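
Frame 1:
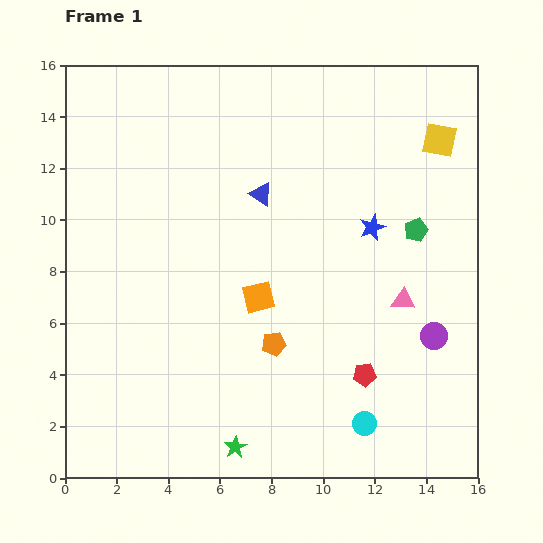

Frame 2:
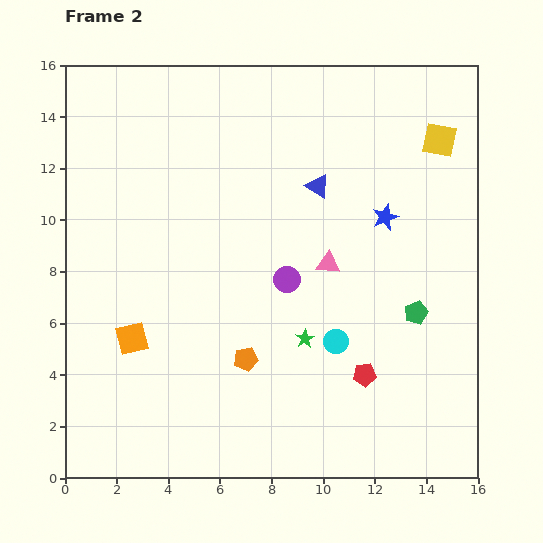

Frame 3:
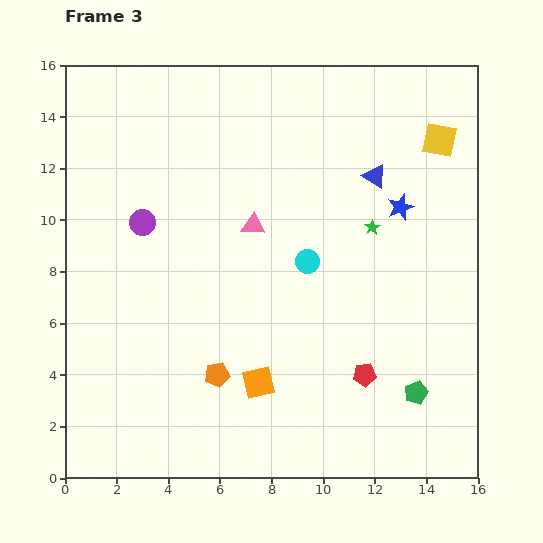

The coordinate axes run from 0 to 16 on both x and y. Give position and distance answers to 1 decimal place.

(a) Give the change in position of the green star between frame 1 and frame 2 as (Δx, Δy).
(2.7, 4.2)

The green star was at (6.6, 1.2) in frame 1 and (9.3, 5.4) in frame 2.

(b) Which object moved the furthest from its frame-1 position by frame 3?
the purple circle

(moved 12.1; next 10.0)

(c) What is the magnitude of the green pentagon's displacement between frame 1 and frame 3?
6.3

The green pentagon moved from (13.6, 9.6) to (13.6, 3.3), a distance of √(0.0² + 6.3²) ≈ 6.3.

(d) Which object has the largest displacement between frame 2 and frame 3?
the purple circle

(moved 6.0; next 5.2)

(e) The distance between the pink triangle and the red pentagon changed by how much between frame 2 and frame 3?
+2.7

Distance in frame 2: 4.5. Distance in frame 3: 7.2.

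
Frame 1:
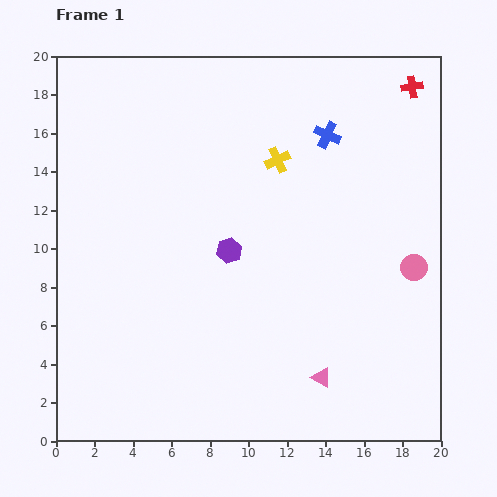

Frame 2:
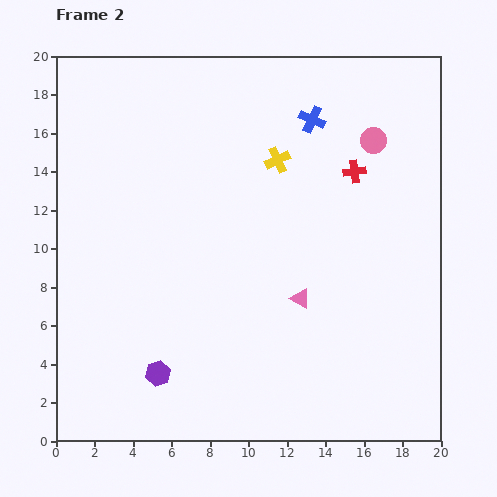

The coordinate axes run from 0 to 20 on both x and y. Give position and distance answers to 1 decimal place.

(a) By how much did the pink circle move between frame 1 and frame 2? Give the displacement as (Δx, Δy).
(-2.1, 6.6)

The pink circle was at (18.6, 9.0) in frame 1 and (16.5, 15.6) in frame 2.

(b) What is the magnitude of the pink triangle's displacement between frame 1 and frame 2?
4.2

The pink triangle moved from (13.8, 3.3) to (12.7, 7.4), a distance of √(1.1² + 4.1²) ≈ 4.2.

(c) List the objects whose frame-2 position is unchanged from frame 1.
the yellow cross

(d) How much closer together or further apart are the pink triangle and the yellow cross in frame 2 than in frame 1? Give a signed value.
-4.2

Distance in frame 1: 11.5. Distance in frame 2: 7.3.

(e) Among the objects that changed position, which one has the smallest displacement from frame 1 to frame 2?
the blue cross

(moved 1.1)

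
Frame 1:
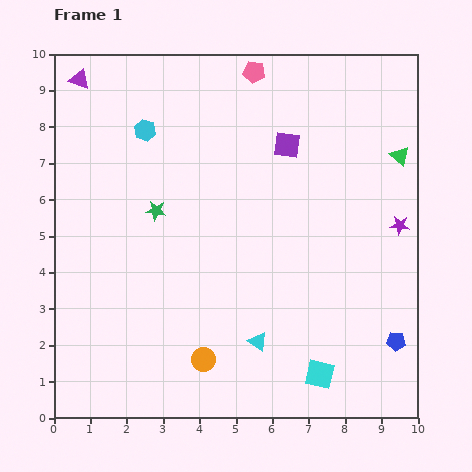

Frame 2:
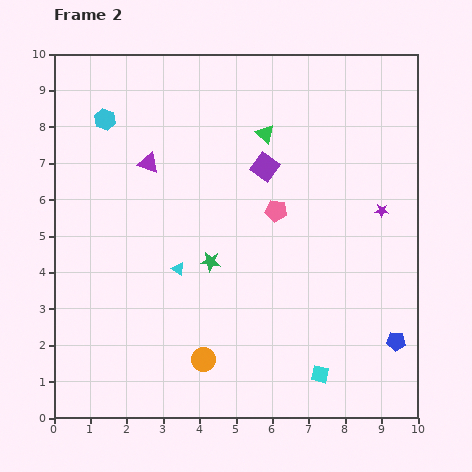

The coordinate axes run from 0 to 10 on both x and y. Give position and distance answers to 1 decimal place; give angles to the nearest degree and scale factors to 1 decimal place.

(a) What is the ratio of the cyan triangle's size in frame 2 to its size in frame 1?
0.7×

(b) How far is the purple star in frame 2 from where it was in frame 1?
0.6

The purple star moved from (9.5, 5.3) to (9.0, 5.7), a distance of √(0.5² + 0.4²) ≈ 0.6.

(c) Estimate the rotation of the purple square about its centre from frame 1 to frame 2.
28° clockwise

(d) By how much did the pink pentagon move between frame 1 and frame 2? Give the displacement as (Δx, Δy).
(0.6, -3.8)

The pink pentagon was at (5.5, 9.5) in frame 1 and (6.1, 5.7) in frame 2.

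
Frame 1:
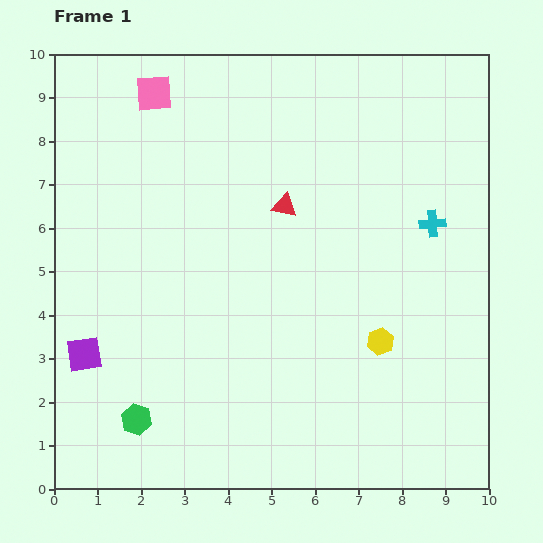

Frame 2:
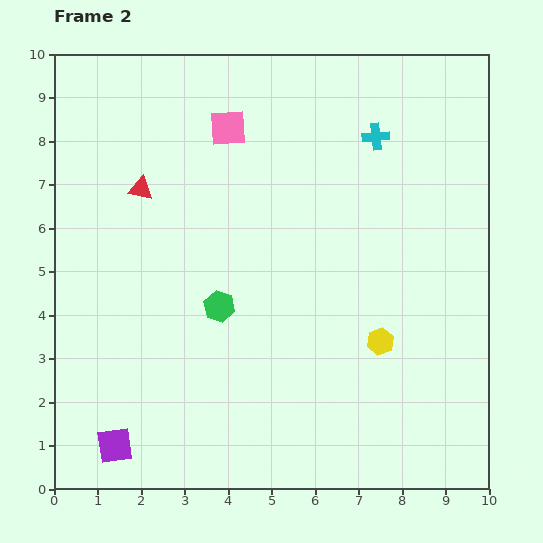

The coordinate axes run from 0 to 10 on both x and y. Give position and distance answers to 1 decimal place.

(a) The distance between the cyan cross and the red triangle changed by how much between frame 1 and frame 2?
+2.1

Distance in frame 1: 3.4. Distance in frame 2: 5.5.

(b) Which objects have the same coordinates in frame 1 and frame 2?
the yellow hexagon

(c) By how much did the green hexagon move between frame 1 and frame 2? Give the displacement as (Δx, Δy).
(1.9, 2.6)

The green hexagon was at (1.9, 1.6) in frame 1 and (3.8, 4.2) in frame 2.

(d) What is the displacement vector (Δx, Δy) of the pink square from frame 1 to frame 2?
(1.7, -0.8)

The pink square was at (2.3, 9.1) in frame 1 and (4.0, 8.3) in frame 2.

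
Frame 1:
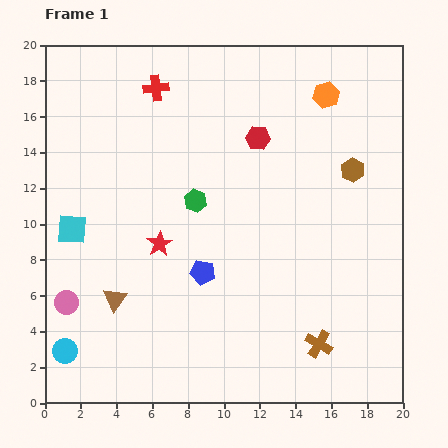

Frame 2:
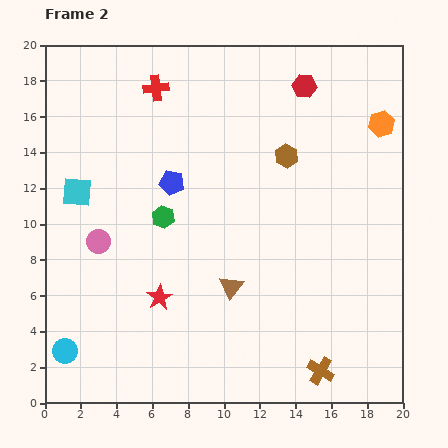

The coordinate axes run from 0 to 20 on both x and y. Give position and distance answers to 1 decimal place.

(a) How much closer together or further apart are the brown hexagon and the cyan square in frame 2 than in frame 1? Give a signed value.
-4.1

Distance in frame 1: 16.0. Distance in frame 2: 11.9.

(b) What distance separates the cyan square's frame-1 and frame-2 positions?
2.1

The cyan square moved from (1.5, 9.7) to (1.8, 11.8), a distance of √(0.3² + 2.1²) ≈ 2.1.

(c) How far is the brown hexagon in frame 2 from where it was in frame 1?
3.8

The brown hexagon moved from (17.2, 13.0) to (13.5, 13.8), a distance of √(3.7² + 0.8²) ≈ 3.8.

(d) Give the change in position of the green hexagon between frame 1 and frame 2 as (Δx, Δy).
(-1.8, -0.9)

The green hexagon was at (8.4, 11.3) in frame 1 and (6.6, 10.4) in frame 2.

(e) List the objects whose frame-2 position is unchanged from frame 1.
the cyan circle, the red cross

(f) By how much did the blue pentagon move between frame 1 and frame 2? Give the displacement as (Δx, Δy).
(-1.7, 5.0)

The blue pentagon was at (8.8, 7.3) in frame 1 and (7.1, 12.3) in frame 2.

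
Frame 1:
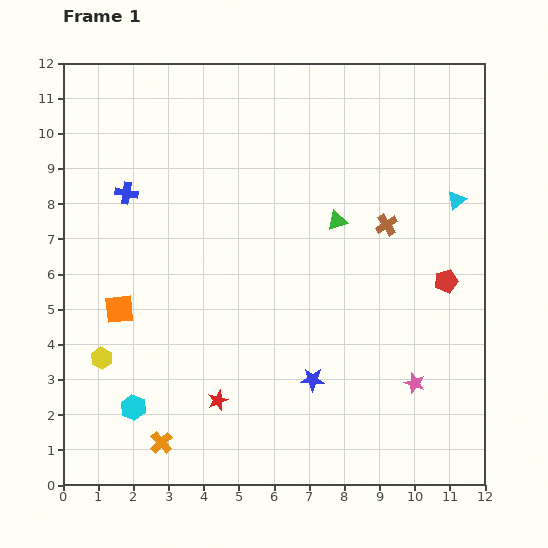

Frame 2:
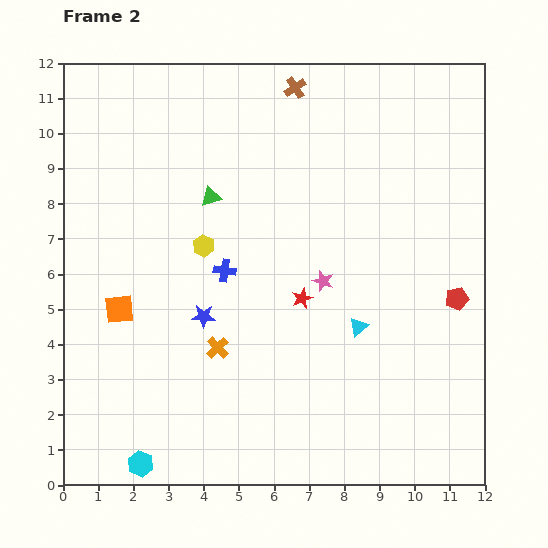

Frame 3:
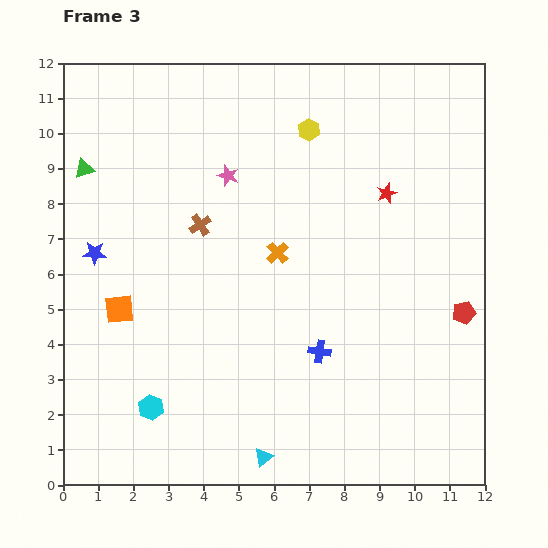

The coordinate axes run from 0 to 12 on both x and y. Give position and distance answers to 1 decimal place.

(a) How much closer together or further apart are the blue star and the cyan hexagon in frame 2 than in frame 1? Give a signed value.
-0.6

Distance in frame 1: 5.2. Distance in frame 2: 4.6.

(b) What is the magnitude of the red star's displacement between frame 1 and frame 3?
7.6

The red star moved from (4.4, 2.4) to (9.2, 8.3), a distance of √(4.8² + 5.9²) ≈ 7.6.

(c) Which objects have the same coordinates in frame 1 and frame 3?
the orange square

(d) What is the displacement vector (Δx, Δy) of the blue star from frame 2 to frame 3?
(-3.1, 1.8)

The blue star was at (4.0, 4.8) in frame 2 and (0.9, 6.6) in frame 3.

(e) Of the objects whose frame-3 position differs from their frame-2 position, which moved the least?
the red pentagon

(moved 0.4)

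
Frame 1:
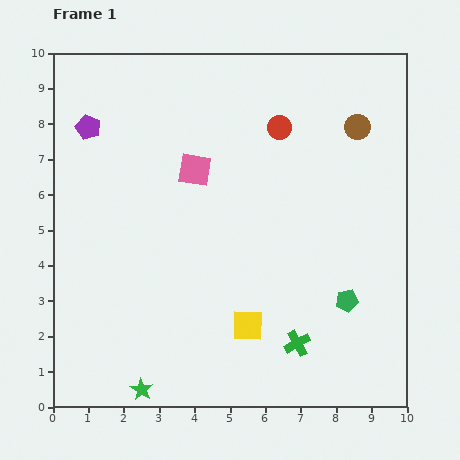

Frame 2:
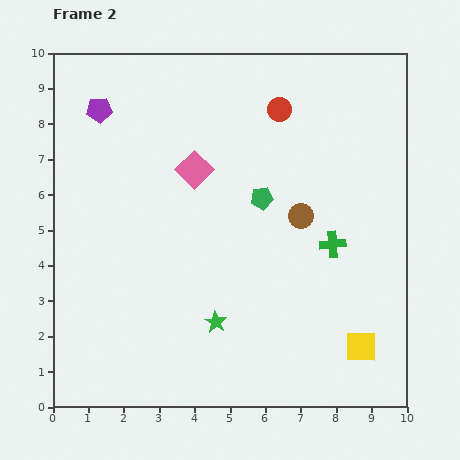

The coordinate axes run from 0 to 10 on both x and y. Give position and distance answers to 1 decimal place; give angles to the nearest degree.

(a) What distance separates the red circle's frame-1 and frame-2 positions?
0.5

The red circle moved from (6.4, 7.9) to (6.4, 8.4), a distance of √(0.0² + 0.5²) ≈ 0.5.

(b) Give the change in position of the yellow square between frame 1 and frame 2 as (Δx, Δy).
(3.2, -0.6)

The yellow square was at (5.5, 2.3) in frame 1 and (8.7, 1.7) in frame 2.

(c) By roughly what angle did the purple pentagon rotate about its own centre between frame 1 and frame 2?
26° counter-clockwise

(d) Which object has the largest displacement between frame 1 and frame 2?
the green pentagon

(moved 3.8; next 3.3)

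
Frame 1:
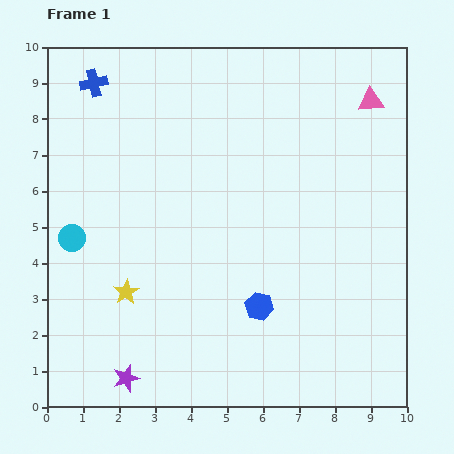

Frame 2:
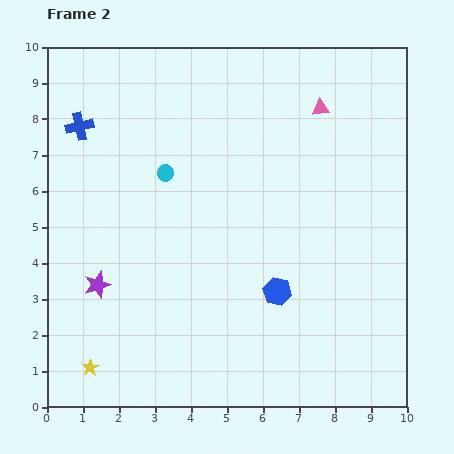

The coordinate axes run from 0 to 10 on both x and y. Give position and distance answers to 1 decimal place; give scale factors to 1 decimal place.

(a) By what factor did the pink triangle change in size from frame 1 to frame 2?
0.7×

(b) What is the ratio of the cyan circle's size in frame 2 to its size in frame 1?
0.6×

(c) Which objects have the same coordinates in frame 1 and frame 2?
none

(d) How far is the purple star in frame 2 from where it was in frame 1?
2.7

The purple star moved from (2.2, 0.8) to (1.4, 3.4), a distance of √(0.8² + 2.6²) ≈ 2.7.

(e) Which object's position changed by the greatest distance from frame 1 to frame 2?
the cyan circle

(moved 3.2; next 2.7)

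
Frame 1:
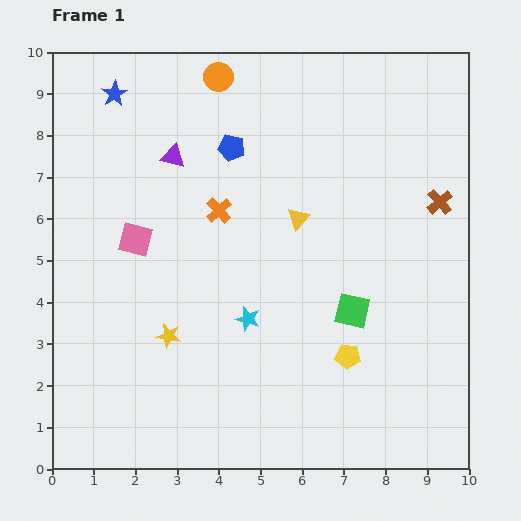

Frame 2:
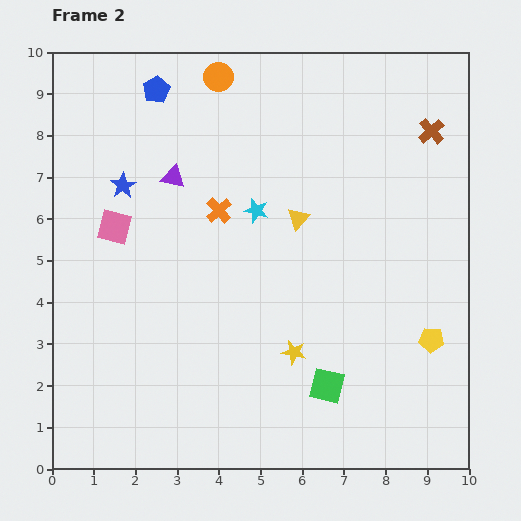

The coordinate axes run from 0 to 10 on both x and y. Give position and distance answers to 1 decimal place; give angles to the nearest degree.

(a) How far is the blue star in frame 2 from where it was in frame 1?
2.2

The blue star moved from (1.5, 9.0) to (1.7, 6.8), a distance of √(0.2² + 2.2²) ≈ 2.2.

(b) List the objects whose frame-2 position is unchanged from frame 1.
the orange circle, the yellow triangle, the orange cross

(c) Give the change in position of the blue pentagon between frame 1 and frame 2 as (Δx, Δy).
(-1.8, 1.4)

The blue pentagon was at (4.3, 7.7) in frame 1 and (2.5, 9.1) in frame 2.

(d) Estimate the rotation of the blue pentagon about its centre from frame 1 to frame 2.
30° clockwise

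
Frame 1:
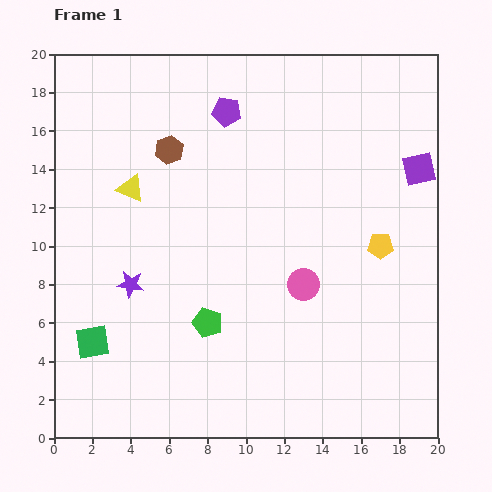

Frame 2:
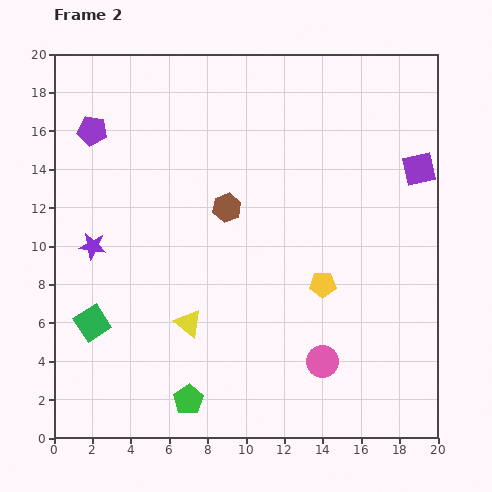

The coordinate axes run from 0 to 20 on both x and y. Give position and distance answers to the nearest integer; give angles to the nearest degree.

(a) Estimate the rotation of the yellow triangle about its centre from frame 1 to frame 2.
16° clockwise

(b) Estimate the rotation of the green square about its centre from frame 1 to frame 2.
24° counter-clockwise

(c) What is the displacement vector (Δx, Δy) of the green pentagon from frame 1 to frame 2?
(-1, -4)

The green pentagon was at (8, 6) in frame 1 and (7, 2) in frame 2.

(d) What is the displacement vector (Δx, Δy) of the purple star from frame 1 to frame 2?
(-2, 2)

The purple star was at (4, 8) in frame 1 and (2, 10) in frame 2.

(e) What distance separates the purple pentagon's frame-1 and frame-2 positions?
7

The purple pentagon moved from (9, 17) to (2, 16), a distance of √(7² + 1²) ≈ 7.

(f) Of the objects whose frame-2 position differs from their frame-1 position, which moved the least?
the green square

(moved 1)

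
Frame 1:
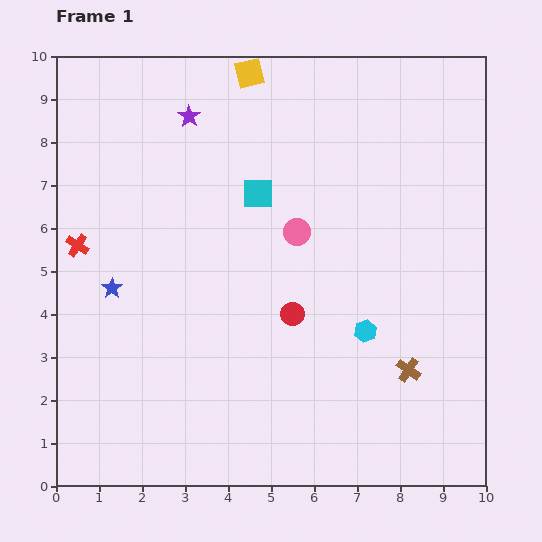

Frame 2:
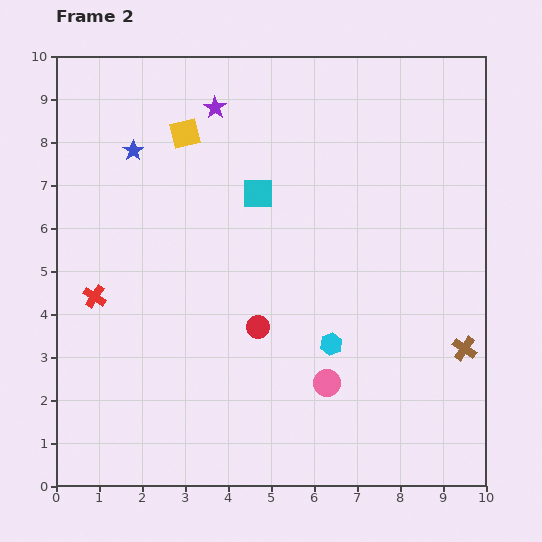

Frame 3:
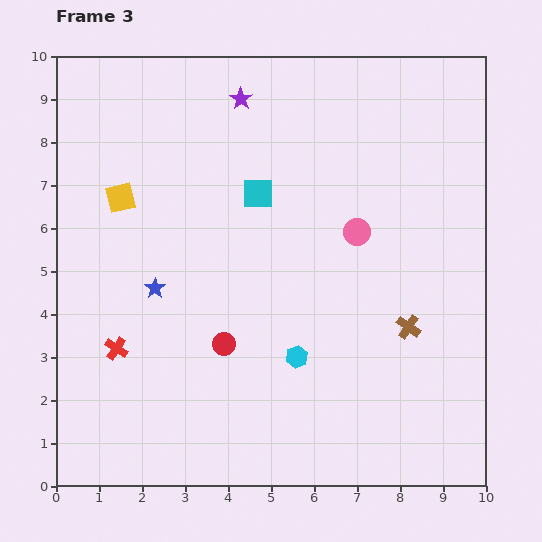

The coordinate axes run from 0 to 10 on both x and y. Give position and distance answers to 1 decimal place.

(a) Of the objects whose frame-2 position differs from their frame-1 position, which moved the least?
the purple star

(moved 0.6)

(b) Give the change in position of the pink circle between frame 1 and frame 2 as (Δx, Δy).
(0.7, -3.5)

The pink circle was at (5.6, 5.9) in frame 1 and (6.3, 2.4) in frame 2.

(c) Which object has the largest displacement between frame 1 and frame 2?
the pink circle

(moved 3.6; next 3.2)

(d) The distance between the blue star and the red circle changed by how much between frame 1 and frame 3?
-2.1

Distance in frame 1: 4.2. Distance in frame 3: 2.1.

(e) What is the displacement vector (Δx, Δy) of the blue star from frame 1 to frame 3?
(1.0, 0.0)

The blue star was at (1.3, 4.6) in frame 1 and (2.3, 4.6) in frame 3.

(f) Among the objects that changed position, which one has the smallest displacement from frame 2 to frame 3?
the purple star

(moved 0.6)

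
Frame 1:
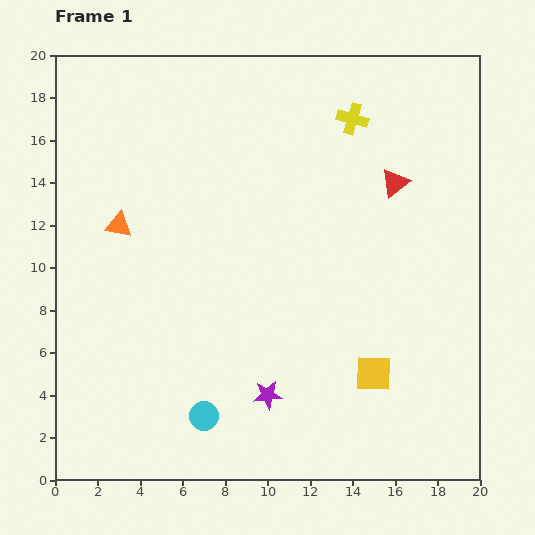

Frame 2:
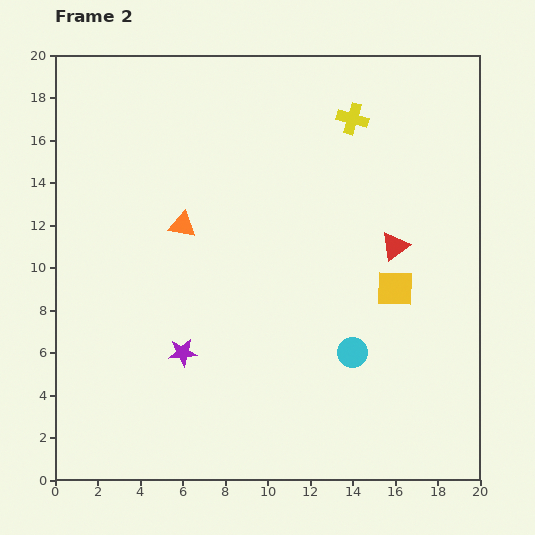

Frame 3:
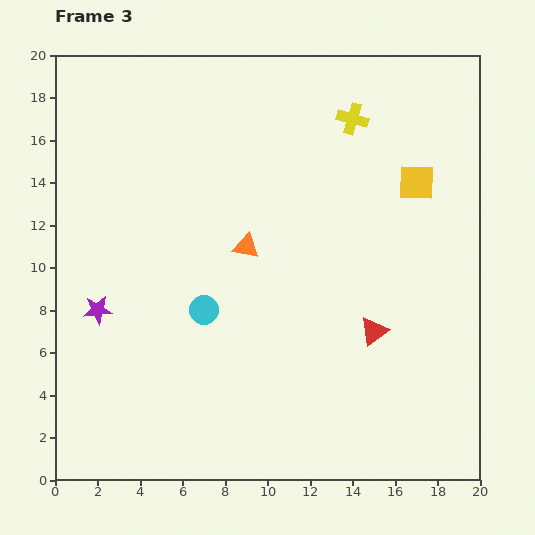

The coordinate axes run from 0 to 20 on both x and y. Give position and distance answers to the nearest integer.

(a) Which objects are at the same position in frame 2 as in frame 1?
the yellow cross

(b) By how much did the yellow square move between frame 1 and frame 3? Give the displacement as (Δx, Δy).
(2, 9)

The yellow square was at (15, 5) in frame 1 and (17, 14) in frame 3.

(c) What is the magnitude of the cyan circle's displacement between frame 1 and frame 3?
5

The cyan circle moved from (7, 3) to (7, 8), a distance of √(0² + 5²) ≈ 5.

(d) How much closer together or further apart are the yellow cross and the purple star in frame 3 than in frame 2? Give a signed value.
+1

Distance in frame 2: 14. Distance in frame 3: 15.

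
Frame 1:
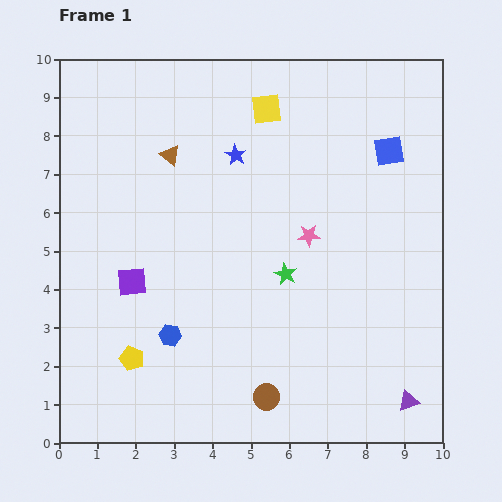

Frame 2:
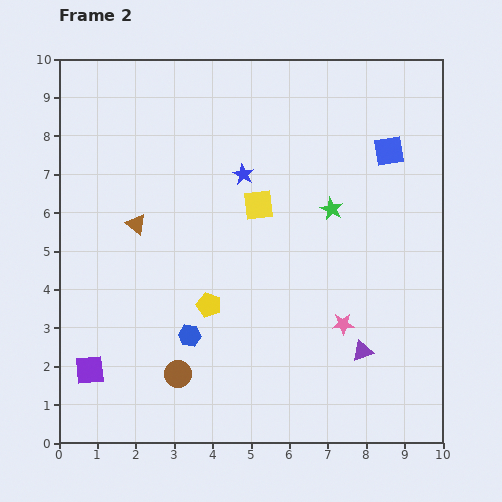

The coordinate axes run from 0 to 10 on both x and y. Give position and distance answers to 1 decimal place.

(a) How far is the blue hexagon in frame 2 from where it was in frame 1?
0.5

The blue hexagon moved from (2.9, 2.8) to (3.4, 2.8), a distance of √(0.5² + 0.0²) ≈ 0.5.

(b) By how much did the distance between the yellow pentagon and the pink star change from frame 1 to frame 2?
-2.1

Distance in frame 1: 5.6. Distance in frame 2: 3.5.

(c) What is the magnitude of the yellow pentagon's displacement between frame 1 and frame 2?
2.4

The yellow pentagon moved from (1.9, 2.2) to (3.9, 3.6), a distance of √(2.0² + 1.4²) ≈ 2.4.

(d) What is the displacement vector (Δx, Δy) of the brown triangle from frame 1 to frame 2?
(-0.9, -1.8)

The brown triangle was at (2.9, 7.5) in frame 1 and (2.0, 5.7) in frame 2.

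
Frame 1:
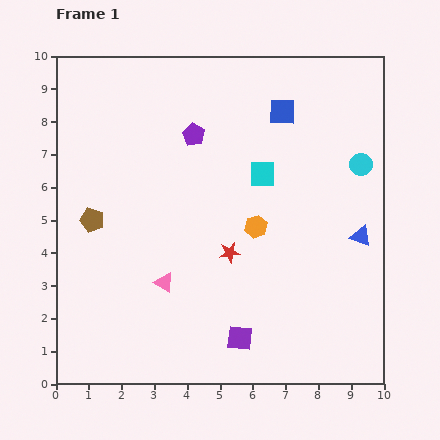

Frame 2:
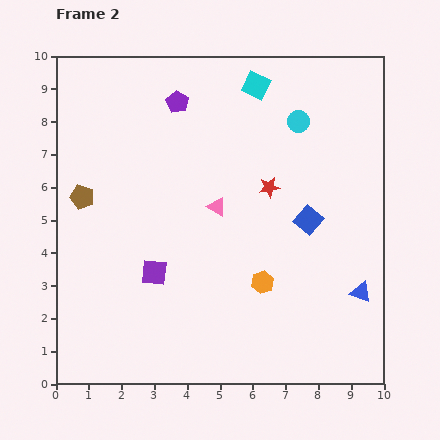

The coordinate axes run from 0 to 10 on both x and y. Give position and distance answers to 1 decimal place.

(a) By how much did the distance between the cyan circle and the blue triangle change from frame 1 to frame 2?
+3.3

Distance in frame 1: 2.2. Distance in frame 2: 5.5.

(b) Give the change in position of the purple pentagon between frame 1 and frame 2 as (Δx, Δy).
(-0.5, 1.0)

The purple pentagon was at (4.2, 7.6) in frame 1 and (3.7, 8.6) in frame 2.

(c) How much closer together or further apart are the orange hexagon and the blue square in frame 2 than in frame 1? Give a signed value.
-1.2

Distance in frame 1: 3.6. Distance in frame 2: 2.4.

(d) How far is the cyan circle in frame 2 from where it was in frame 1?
2.3

The cyan circle moved from (9.3, 6.7) to (7.4, 8.0), a distance of √(1.9² + 1.3²) ≈ 2.3.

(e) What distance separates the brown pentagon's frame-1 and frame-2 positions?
0.8

The brown pentagon moved from (1.1, 5.0) to (0.8, 5.7), a distance of √(0.3² + 0.7²) ≈ 0.8.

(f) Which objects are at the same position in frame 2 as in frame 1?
none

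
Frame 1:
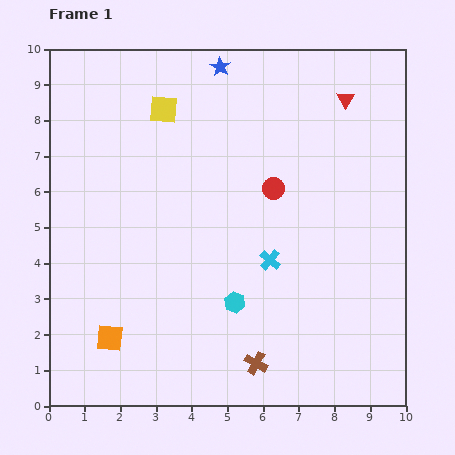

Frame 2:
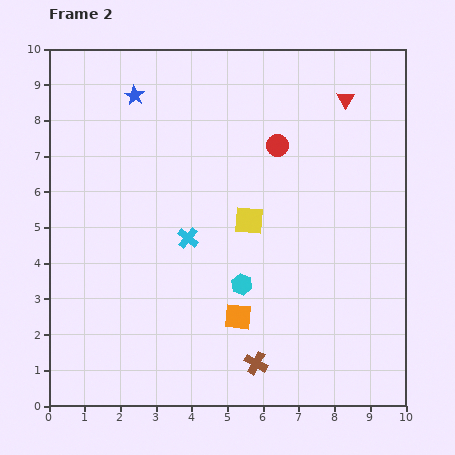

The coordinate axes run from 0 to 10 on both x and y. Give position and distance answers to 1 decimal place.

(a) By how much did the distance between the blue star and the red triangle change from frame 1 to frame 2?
+2.3

Distance in frame 1: 3.6. Distance in frame 2: 5.9.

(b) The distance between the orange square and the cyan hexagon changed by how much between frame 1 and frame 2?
-2.7

Distance in frame 1: 3.6. Distance in frame 2: 0.9.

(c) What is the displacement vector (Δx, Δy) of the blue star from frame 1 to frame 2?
(-2.4, -0.8)

The blue star was at (4.8, 9.5) in frame 1 and (2.4, 8.7) in frame 2.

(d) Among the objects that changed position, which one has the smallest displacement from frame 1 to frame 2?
the cyan hexagon

(moved 0.5)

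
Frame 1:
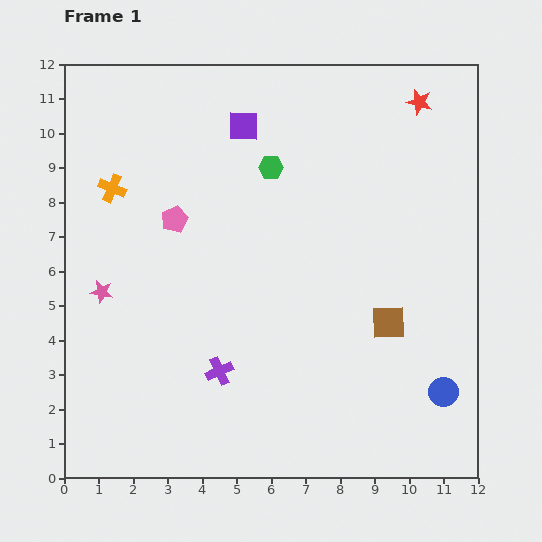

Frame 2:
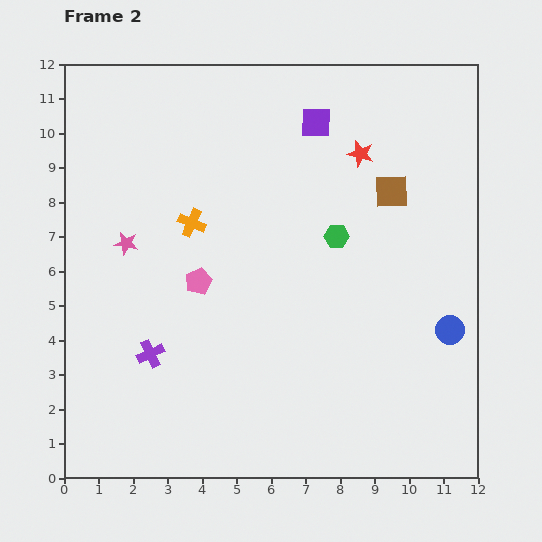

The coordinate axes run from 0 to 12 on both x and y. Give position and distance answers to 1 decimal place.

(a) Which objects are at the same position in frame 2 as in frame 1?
none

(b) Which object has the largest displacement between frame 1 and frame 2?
the brown square

(moved 3.8; next 2.8)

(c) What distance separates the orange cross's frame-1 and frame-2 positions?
2.5

The orange cross moved from (1.4, 8.4) to (3.7, 7.4), a distance of √(2.3² + 1.0²) ≈ 2.5.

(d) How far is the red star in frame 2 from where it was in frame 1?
2.3

The red star moved from (10.3, 10.9) to (8.6, 9.4), a distance of √(1.7² + 1.5²) ≈ 2.3.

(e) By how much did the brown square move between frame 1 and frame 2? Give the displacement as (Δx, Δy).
(0.1, 3.8)

The brown square was at (9.4, 4.5) in frame 1 and (9.5, 8.3) in frame 2.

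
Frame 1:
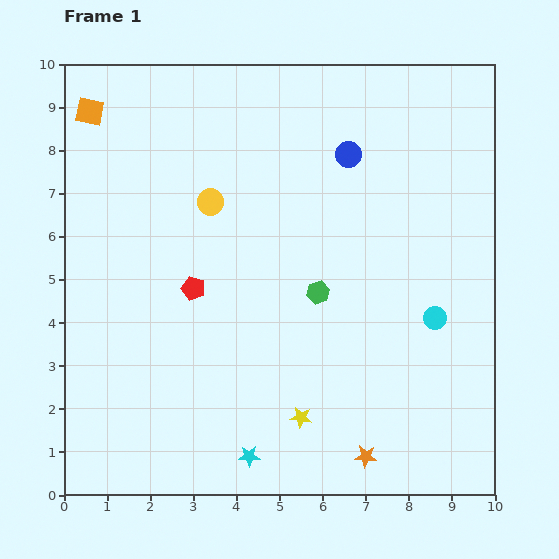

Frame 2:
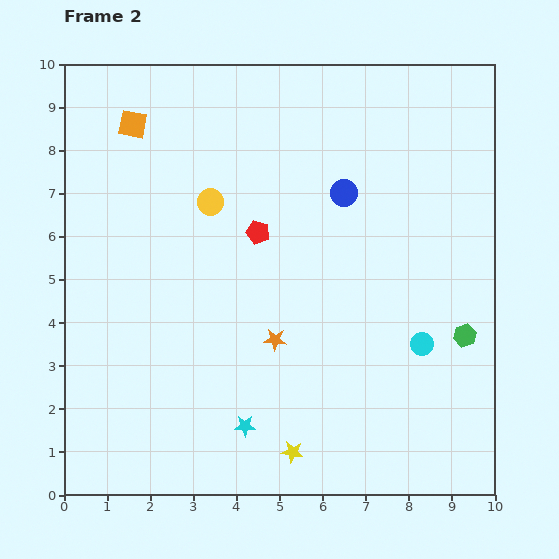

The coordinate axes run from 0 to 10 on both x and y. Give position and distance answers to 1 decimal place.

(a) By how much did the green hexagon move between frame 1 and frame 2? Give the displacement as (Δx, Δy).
(3.4, -1.0)

The green hexagon was at (5.9, 4.7) in frame 1 and (9.3, 3.7) in frame 2.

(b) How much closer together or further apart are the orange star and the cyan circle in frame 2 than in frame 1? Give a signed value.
-0.2

Distance in frame 1: 3.6. Distance in frame 2: 3.4.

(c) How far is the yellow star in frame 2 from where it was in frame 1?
0.8

The yellow star moved from (5.5, 1.8) to (5.3, 1.0), a distance of √(0.2² + 0.8²) ≈ 0.8.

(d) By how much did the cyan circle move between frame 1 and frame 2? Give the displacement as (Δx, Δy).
(-0.3, -0.6)

The cyan circle was at (8.6, 4.1) in frame 1 and (8.3, 3.5) in frame 2.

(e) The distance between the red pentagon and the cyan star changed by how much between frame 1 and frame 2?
+0.4

Distance in frame 1: 4.1. Distance in frame 2: 4.5.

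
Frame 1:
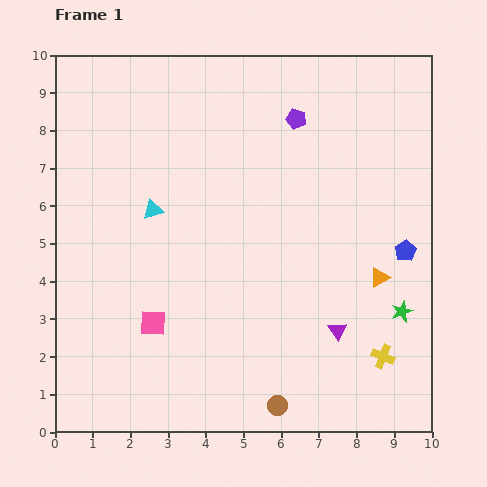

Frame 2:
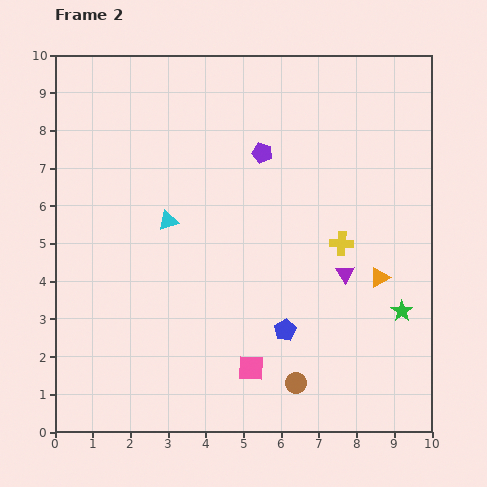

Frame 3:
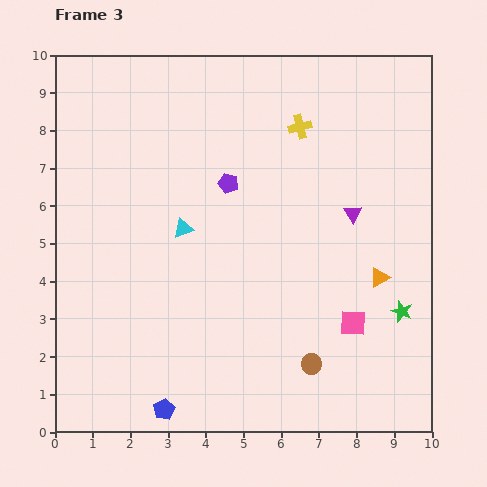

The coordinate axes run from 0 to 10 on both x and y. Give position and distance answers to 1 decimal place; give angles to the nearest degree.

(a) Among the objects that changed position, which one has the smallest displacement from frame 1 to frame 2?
the cyan triangle

(moved 0.5)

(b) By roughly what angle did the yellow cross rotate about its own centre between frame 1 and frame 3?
36° counter-clockwise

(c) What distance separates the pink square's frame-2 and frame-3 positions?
3.0

The pink square moved from (5.2, 1.7) to (7.9, 2.9), a distance of √(2.7² + 1.2²) ≈ 3.0.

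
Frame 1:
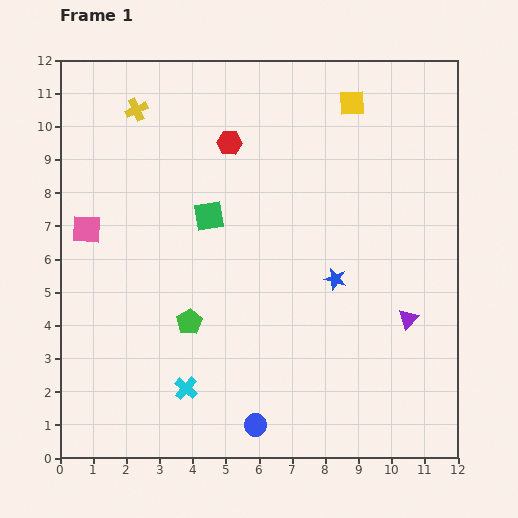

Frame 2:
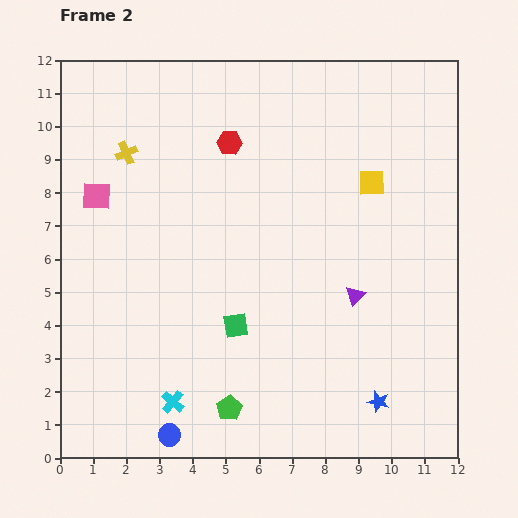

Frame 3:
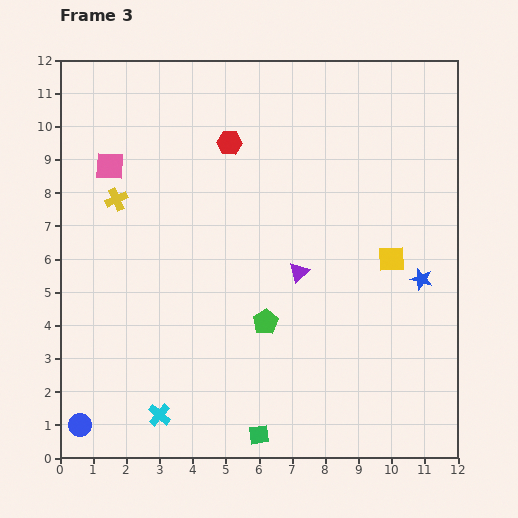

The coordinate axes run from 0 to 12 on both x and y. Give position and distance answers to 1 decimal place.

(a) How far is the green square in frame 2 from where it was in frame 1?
3.4

The green square moved from (4.5, 7.3) to (5.3, 4.0), a distance of √(0.8² + 3.3²) ≈ 3.4.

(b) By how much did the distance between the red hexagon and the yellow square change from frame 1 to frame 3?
+2.1

Distance in frame 1: 3.9. Distance in frame 3: 6.0.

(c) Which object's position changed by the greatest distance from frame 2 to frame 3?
the blue star

(moved 3.9; next 3.4)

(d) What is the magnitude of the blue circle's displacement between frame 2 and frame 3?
2.7

The blue circle moved from (3.3, 0.7) to (0.6, 1.0), a distance of √(2.7² + 0.3²) ≈ 2.7.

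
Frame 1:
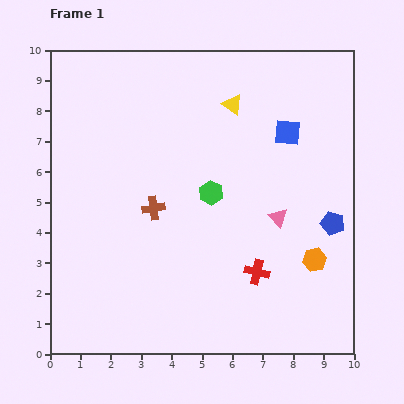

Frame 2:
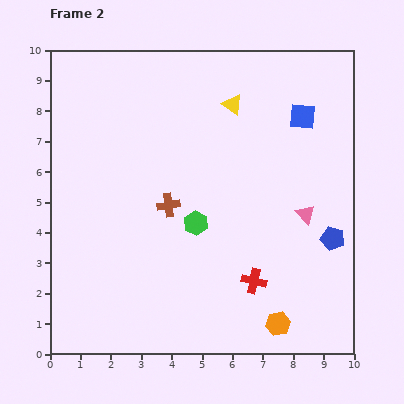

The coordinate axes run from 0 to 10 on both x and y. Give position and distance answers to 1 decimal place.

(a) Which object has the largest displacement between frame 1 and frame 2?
the orange hexagon

(moved 2.4; next 1.1)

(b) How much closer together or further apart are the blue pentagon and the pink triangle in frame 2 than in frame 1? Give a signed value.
-0.6

Distance in frame 1: 1.8. Distance in frame 2: 1.2.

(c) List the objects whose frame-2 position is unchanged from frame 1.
the yellow triangle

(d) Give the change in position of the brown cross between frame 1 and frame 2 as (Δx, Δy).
(0.5, 0.1)

The brown cross was at (3.4, 4.8) in frame 1 and (3.9, 4.9) in frame 2.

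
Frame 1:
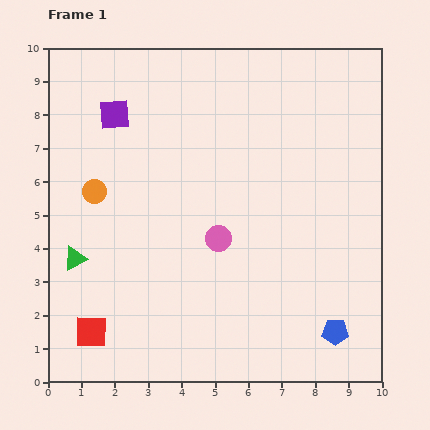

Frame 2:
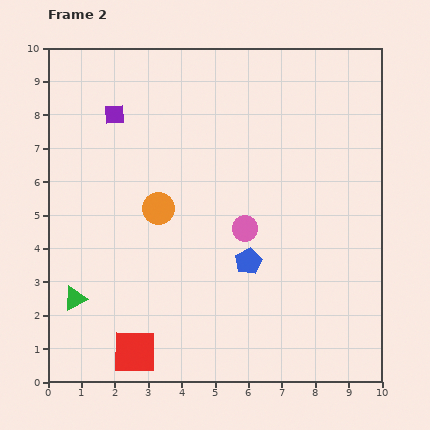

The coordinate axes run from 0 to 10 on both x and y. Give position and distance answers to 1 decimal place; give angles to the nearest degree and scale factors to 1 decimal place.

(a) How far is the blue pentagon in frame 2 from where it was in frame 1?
3.3

The blue pentagon moved from (8.6, 1.5) to (6.0, 3.6), a distance of √(2.6² + 2.1²) ≈ 3.3.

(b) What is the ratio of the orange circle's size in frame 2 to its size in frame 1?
1.4×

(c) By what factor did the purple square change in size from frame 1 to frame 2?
0.6×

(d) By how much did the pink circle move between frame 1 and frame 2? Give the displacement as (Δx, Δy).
(0.8, 0.3)

The pink circle was at (5.1, 4.3) in frame 1 and (5.9, 4.6) in frame 2.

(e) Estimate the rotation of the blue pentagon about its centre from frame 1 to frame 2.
30° counter-clockwise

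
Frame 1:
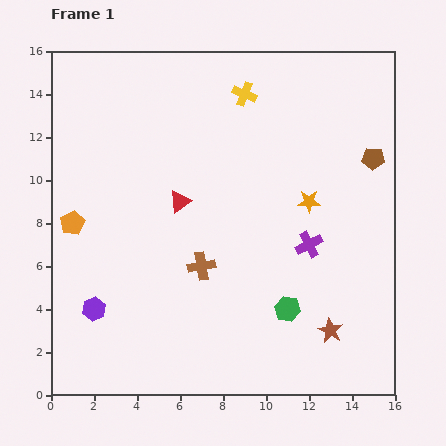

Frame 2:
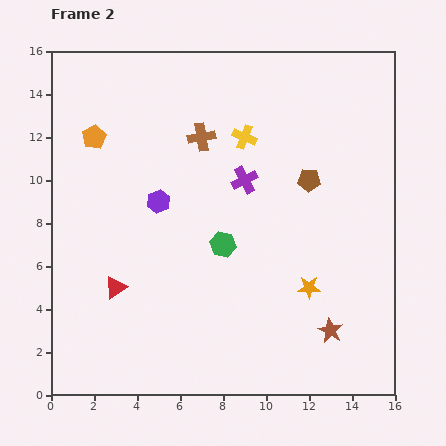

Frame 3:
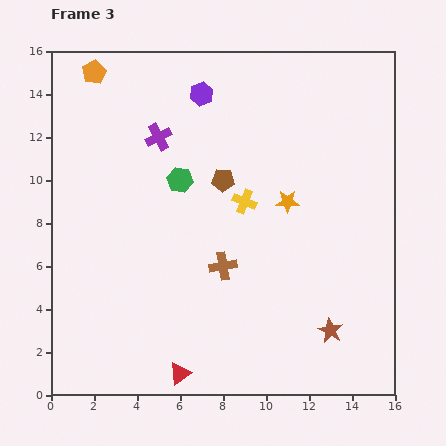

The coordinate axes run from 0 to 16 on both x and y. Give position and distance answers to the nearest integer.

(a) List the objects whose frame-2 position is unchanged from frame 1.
the brown star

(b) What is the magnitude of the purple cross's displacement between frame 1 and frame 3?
9

The purple cross moved from (12, 7) to (5, 12), a distance of √(7² + 5²) ≈ 9.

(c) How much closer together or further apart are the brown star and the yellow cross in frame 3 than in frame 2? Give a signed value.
-3

Distance in frame 2: 10. Distance in frame 3: 7.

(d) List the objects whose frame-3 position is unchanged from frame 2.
the brown star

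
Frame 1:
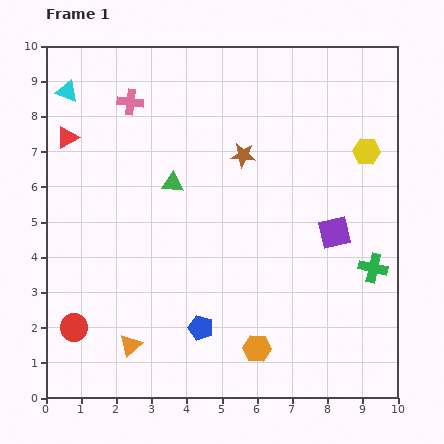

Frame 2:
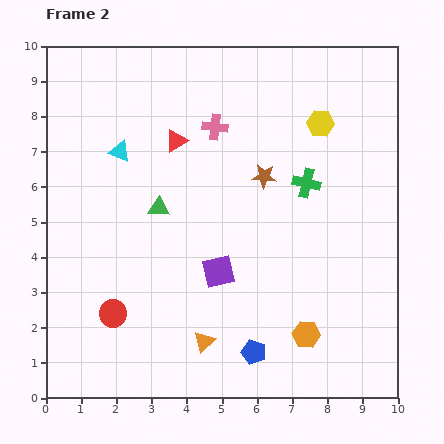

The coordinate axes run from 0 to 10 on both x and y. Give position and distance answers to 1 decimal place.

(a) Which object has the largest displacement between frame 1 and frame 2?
the purple square

(moved 3.5; next 3.1)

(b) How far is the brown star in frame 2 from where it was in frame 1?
0.8

The brown star moved from (5.6, 6.9) to (6.2, 6.3), a distance of √(0.6² + 0.6²) ≈ 0.8.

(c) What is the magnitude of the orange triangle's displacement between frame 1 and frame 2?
2.1

The orange triangle moved from (2.4, 1.5) to (4.5, 1.6), a distance of √(2.1² + 0.1²) ≈ 2.1.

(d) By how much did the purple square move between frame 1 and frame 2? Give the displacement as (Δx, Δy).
(-3.3, -1.1)

The purple square was at (8.2, 4.7) in frame 1 and (4.9, 3.6) in frame 2.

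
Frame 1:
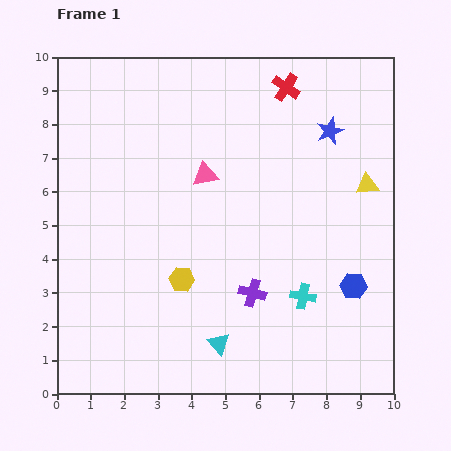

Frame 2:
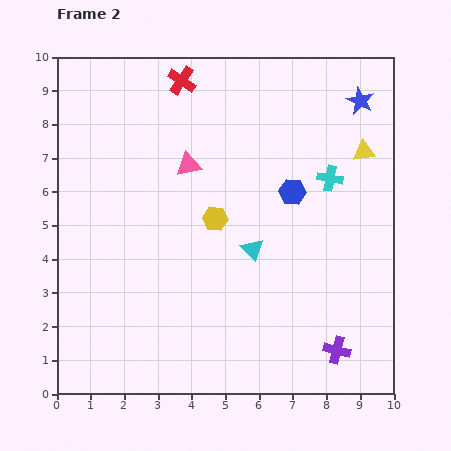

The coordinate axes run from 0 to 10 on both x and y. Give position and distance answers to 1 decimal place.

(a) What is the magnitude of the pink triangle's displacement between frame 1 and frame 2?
0.6

The pink triangle moved from (4.4, 6.5) to (3.9, 6.8), a distance of √(0.5² + 0.3²) ≈ 0.6.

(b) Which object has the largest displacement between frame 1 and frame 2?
the cyan cross

(moved 3.6; next 3.3)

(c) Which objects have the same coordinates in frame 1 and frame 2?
none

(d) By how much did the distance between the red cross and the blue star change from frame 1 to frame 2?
+3.5

Distance in frame 1: 1.8. Distance in frame 2: 5.3.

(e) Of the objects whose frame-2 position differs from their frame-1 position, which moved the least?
the pink triangle

(moved 0.6)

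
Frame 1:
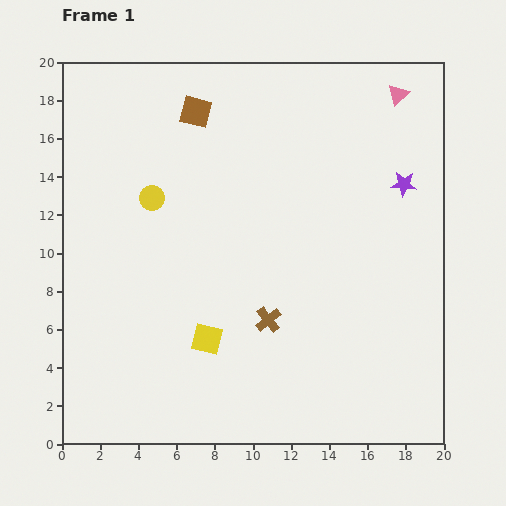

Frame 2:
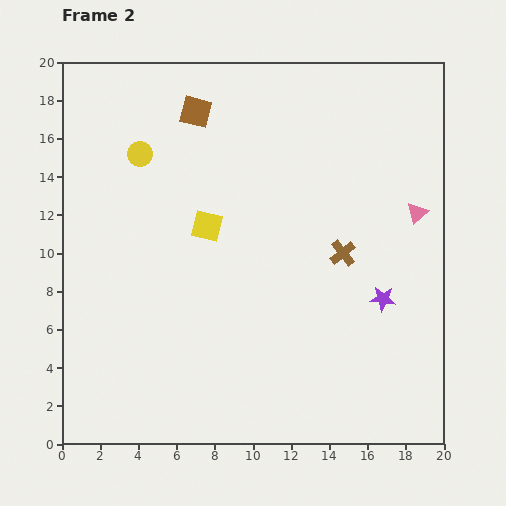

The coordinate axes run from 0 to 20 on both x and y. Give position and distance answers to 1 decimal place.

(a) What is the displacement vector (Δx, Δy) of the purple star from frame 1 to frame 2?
(-1.1, -6.0)

The purple star was at (17.9, 13.6) in frame 1 and (16.8, 7.6) in frame 2.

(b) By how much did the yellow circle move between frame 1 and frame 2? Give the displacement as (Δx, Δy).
(-0.6, 2.3)

The yellow circle was at (4.7, 12.9) in frame 1 and (4.1, 15.2) in frame 2.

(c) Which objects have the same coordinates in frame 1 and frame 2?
the brown square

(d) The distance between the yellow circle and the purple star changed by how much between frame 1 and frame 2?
+1.6

Distance in frame 1: 13.2. Distance in frame 2: 14.8.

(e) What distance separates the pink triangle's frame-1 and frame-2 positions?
6.3

The pink triangle moved from (17.6, 18.3) to (18.6, 12.1), a distance of √(1.0² + 6.2²) ≈ 6.3.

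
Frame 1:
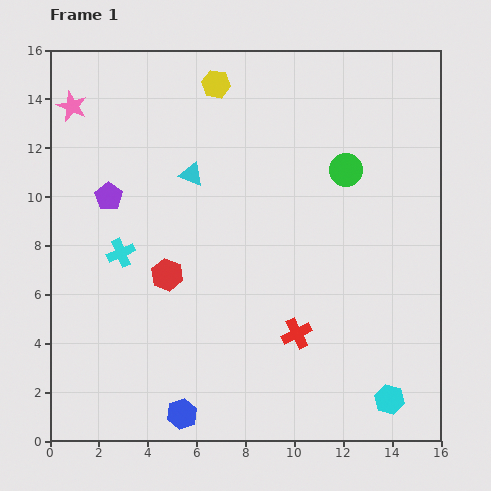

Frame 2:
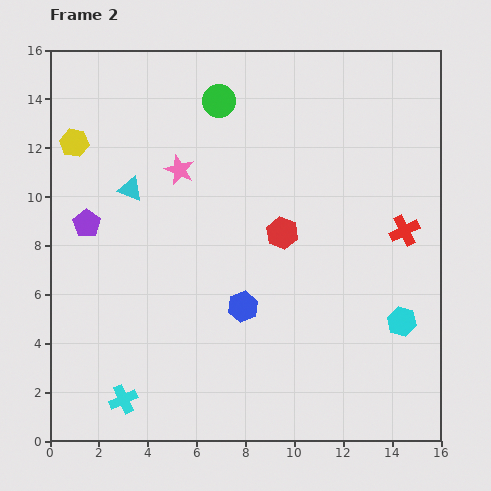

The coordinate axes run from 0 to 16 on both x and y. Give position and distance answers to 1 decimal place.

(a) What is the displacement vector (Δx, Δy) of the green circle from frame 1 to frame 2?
(-5.2, 2.8)

The green circle was at (12.1, 11.1) in frame 1 and (6.9, 13.9) in frame 2.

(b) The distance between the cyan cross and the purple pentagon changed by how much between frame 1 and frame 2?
+5.0

Distance in frame 1: 2.4. Distance in frame 2: 7.4.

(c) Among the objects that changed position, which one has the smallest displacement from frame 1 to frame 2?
the purple pentagon

(moved 1.4)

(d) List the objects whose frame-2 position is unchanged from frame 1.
none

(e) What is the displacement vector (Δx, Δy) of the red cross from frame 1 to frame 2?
(4.4, 4.2)

The red cross was at (10.1, 4.4) in frame 1 and (14.5, 8.6) in frame 2.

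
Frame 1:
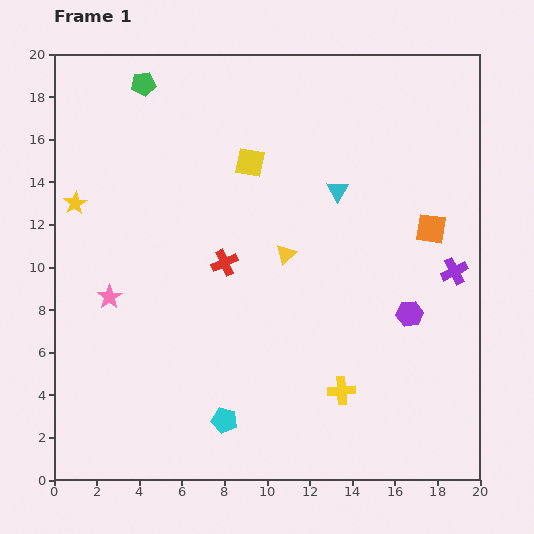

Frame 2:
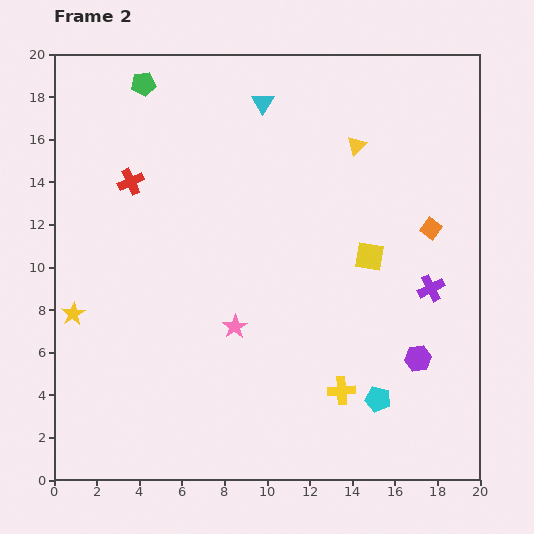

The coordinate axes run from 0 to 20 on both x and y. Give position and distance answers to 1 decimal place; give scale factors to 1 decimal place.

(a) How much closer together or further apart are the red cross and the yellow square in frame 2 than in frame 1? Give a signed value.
+6.8

Distance in frame 1: 4.9. Distance in frame 2: 11.7.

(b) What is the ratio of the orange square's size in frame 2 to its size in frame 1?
0.7×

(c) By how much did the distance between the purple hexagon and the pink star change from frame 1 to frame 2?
-5.4

Distance in frame 1: 14.1. Distance in frame 2: 8.7.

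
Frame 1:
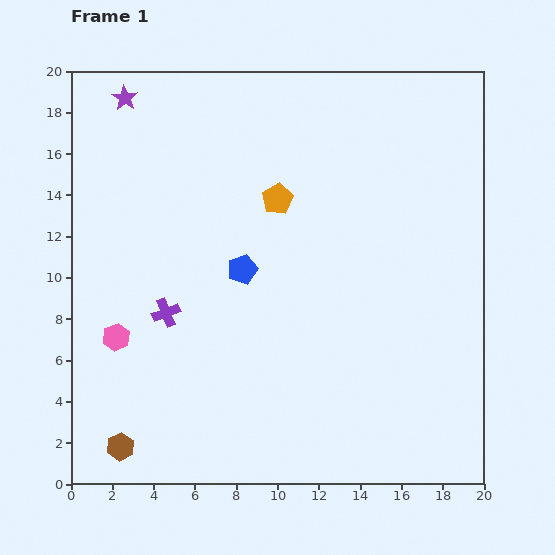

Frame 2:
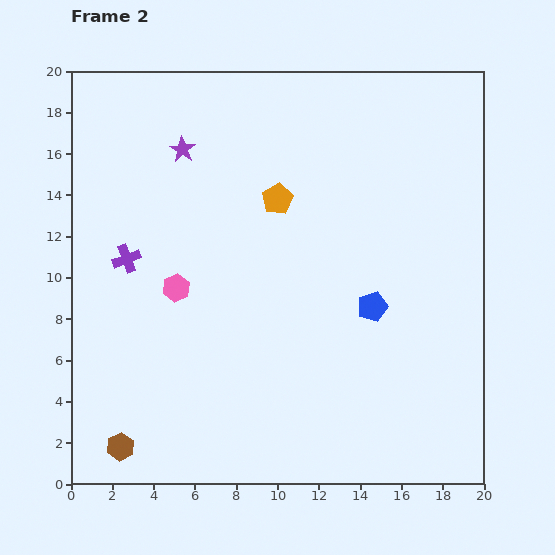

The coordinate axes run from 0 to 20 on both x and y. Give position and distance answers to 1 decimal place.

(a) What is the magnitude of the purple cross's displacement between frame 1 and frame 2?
3.2

The purple cross moved from (4.6, 8.3) to (2.7, 10.9), a distance of √(1.9² + 2.6²) ≈ 3.2.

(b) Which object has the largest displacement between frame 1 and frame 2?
the blue pentagon

(moved 6.6; next 3.8)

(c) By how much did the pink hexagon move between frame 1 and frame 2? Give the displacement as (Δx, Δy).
(2.9, 2.4)

The pink hexagon was at (2.2, 7.1) in frame 1 and (5.1, 9.5) in frame 2.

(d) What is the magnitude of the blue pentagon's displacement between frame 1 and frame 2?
6.6

The blue pentagon moved from (8.3, 10.4) to (14.6, 8.6), a distance of √(6.3² + 1.8²) ≈ 6.6.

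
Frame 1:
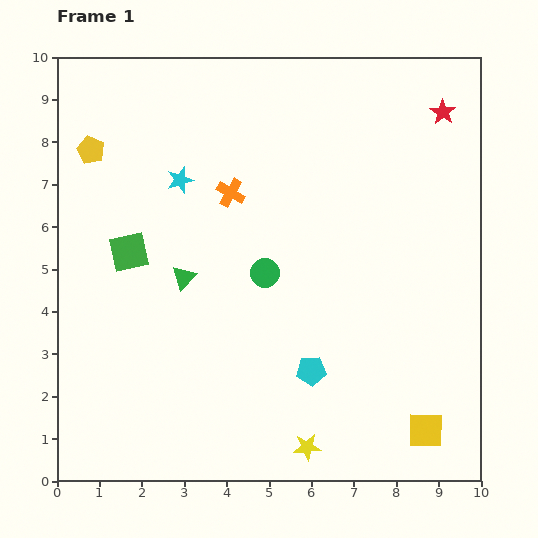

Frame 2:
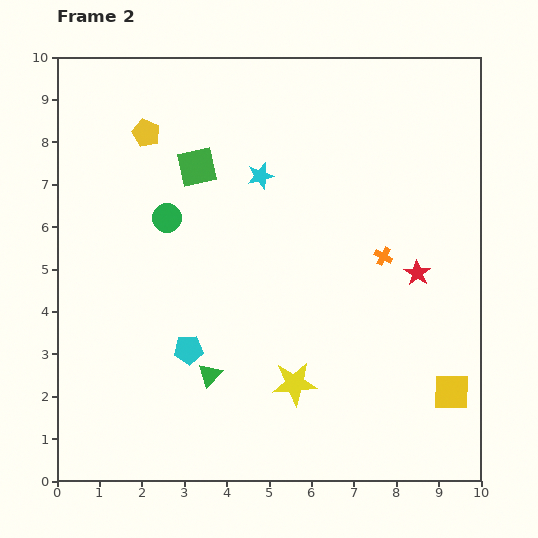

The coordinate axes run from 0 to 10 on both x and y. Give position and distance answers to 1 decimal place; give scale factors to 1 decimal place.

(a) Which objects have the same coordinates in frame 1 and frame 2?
none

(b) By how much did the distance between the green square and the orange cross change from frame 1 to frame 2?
+2.1

Distance in frame 1: 2.8. Distance in frame 2: 4.9.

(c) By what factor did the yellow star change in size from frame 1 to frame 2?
1.6×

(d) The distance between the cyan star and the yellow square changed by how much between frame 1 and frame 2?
-1.5

Distance in frame 1: 8.3. Distance in frame 2: 6.8.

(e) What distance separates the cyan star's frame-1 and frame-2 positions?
1.9

The cyan star moved from (2.9, 7.1) to (4.8, 7.2), a distance of √(1.9² + 0.1²) ≈ 1.9.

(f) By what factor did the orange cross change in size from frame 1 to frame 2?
0.6×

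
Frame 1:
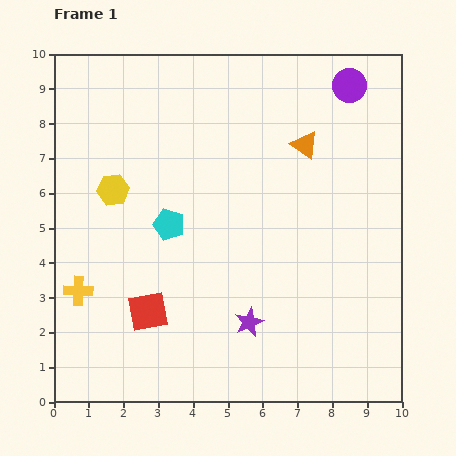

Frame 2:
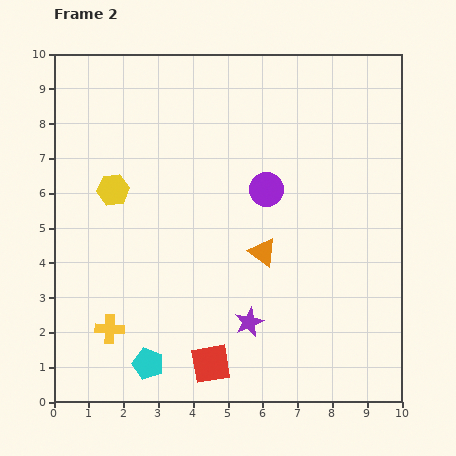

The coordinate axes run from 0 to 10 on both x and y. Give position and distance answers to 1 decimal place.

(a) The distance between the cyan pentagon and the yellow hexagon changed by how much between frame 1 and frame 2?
+3.2

Distance in frame 1: 1.9. Distance in frame 2: 5.1.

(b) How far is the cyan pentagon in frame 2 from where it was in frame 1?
4.0

The cyan pentagon moved from (3.3, 5.1) to (2.7, 1.1), a distance of √(0.6² + 4.0²) ≈ 4.0.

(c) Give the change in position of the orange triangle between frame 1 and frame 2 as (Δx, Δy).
(-1.2, -3.1)

The orange triangle was at (7.2, 7.4) in frame 1 and (6.0, 4.3) in frame 2.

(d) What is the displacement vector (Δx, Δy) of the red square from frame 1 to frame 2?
(1.8, -1.5)

The red square was at (2.7, 2.6) in frame 1 and (4.5, 1.1) in frame 2.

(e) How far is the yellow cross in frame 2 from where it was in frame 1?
1.4

The yellow cross moved from (0.7, 3.2) to (1.6, 2.1), a distance of √(0.9² + 1.1²) ≈ 1.4.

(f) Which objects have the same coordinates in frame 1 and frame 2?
the yellow hexagon, the purple star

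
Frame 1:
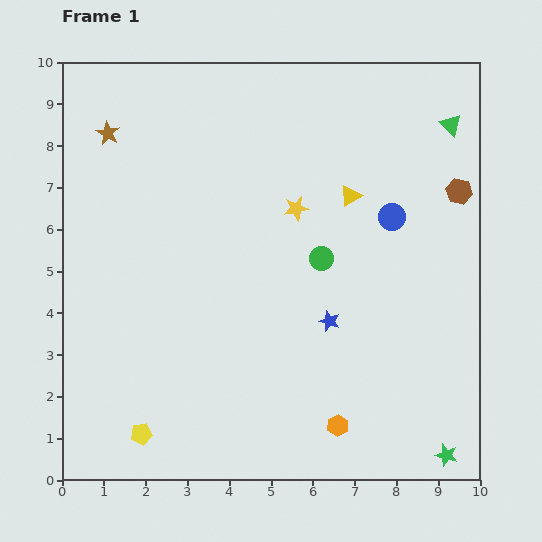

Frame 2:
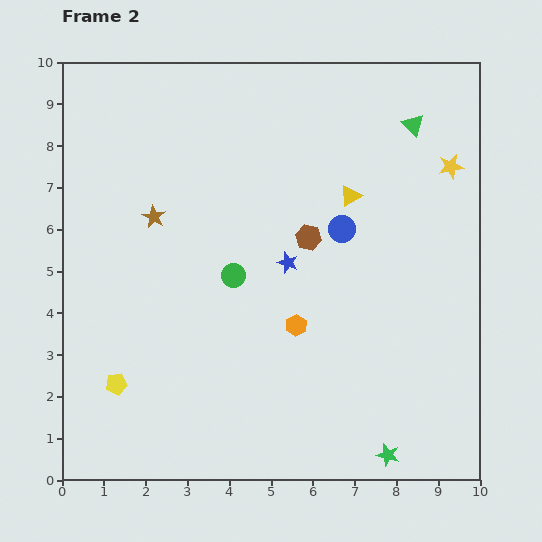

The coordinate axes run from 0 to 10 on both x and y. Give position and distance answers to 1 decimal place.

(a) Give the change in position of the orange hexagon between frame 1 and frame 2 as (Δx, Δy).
(-1.0, 2.4)

The orange hexagon was at (6.6, 1.3) in frame 1 and (5.6, 3.7) in frame 2.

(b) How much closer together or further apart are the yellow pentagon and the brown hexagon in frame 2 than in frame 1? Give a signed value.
-3.8

Distance in frame 1: 9.6. Distance in frame 2: 5.8.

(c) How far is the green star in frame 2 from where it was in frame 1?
1.4

The green star moved from (9.2, 0.6) to (7.8, 0.6), a distance of √(1.4² + 0.0²) ≈ 1.4.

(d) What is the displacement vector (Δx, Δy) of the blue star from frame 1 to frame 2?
(-1.0, 1.4)

The blue star was at (6.4, 3.8) in frame 1 and (5.4, 5.2) in frame 2.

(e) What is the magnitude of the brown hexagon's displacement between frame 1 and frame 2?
3.8

The brown hexagon moved from (9.5, 6.9) to (5.9, 5.8), a distance of √(3.6² + 1.1²) ≈ 3.8.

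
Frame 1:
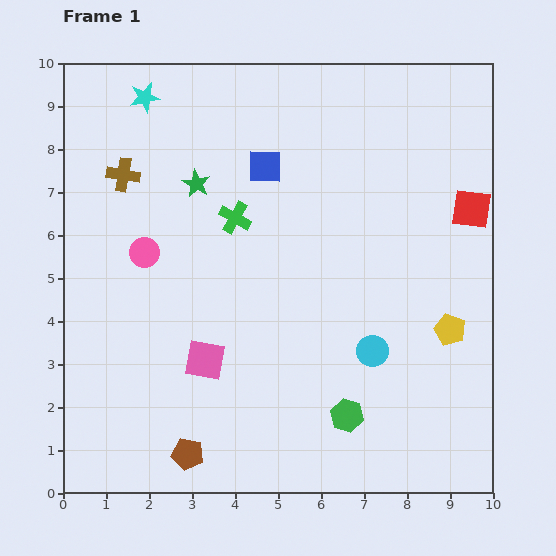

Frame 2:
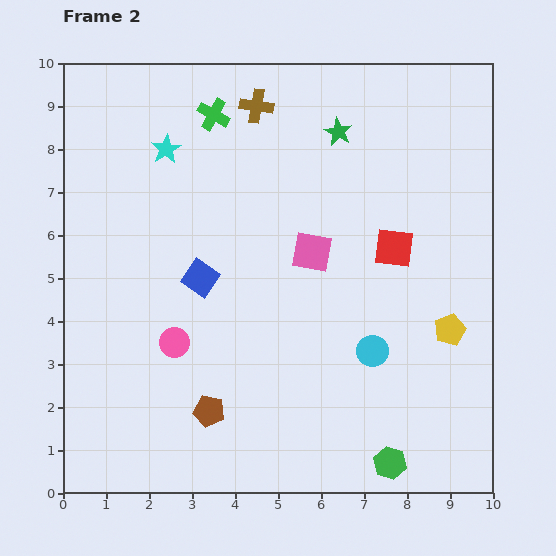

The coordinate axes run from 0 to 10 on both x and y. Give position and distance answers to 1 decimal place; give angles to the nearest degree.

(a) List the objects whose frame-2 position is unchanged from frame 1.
the yellow pentagon, the cyan circle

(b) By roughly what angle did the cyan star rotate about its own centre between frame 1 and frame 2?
19° counter-clockwise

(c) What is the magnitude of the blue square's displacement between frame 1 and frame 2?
3.0

The blue square moved from (4.7, 7.6) to (3.2, 5.0), a distance of √(1.5² + 2.6²) ≈ 3.0.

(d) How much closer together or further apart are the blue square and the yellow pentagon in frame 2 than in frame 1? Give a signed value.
+0.2

Distance in frame 1: 5.7. Distance in frame 2: 5.9.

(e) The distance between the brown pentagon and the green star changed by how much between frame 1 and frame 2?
+0.9

Distance in frame 1: 6.3. Distance in frame 2: 7.2.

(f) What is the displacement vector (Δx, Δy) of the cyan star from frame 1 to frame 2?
(0.5, -1.2)

The cyan star was at (1.9, 9.2) in frame 1 and (2.4, 8.0) in frame 2.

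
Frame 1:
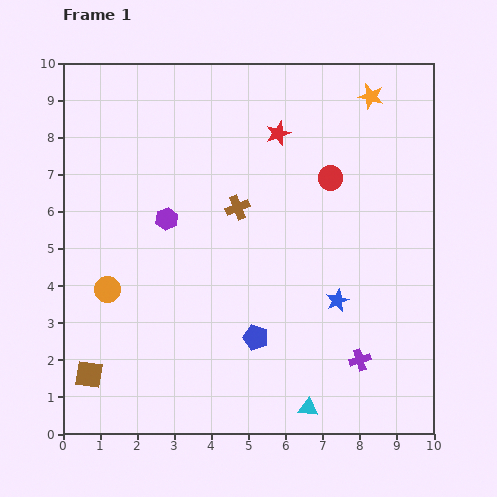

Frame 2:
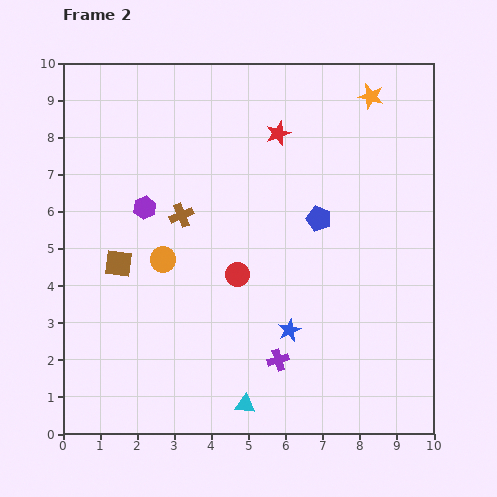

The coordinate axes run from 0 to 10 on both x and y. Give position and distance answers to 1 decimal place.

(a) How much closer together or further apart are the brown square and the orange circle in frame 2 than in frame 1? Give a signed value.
-1.2

Distance in frame 1: 2.4. Distance in frame 2: 1.2.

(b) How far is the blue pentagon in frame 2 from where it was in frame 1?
3.6

The blue pentagon moved from (5.2, 2.6) to (6.9, 5.8), a distance of √(1.7² + 3.2²) ≈ 3.6.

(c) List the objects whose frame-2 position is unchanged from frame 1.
the orange star, the red star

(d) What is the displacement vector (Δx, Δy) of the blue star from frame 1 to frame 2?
(-1.3, -0.8)

The blue star was at (7.4, 3.6) in frame 1 and (6.1, 2.8) in frame 2.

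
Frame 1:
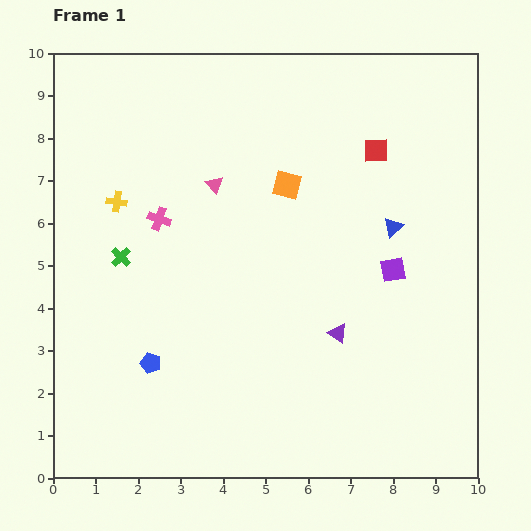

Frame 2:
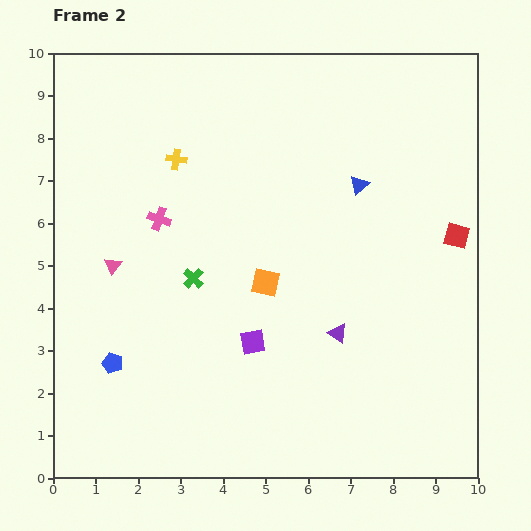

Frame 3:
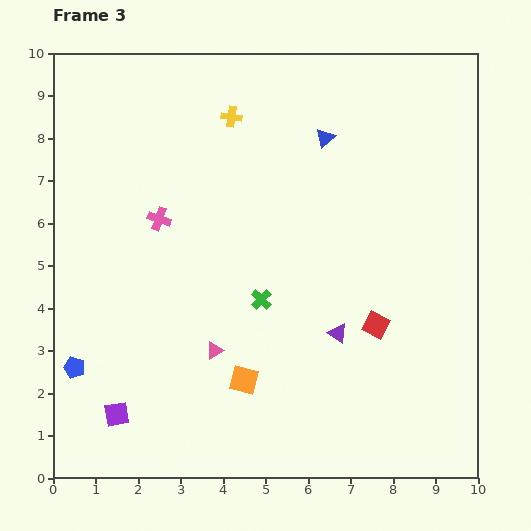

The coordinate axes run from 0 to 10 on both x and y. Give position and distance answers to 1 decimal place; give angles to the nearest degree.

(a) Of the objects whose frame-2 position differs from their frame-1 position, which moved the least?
the blue pentagon

(moved 0.9)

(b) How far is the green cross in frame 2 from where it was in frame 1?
1.8

The green cross moved from (1.6, 5.2) to (3.3, 4.7), a distance of √(1.7² + 0.5²) ≈ 1.8.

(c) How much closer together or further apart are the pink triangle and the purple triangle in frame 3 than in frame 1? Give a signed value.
-1.6

Distance in frame 1: 4.5. Distance in frame 3: 2.9.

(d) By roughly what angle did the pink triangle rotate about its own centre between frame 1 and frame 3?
40° clockwise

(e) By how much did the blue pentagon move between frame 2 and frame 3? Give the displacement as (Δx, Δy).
(-0.9, -0.1)

The blue pentagon was at (1.4, 2.7) in frame 2 and (0.5, 2.6) in frame 3.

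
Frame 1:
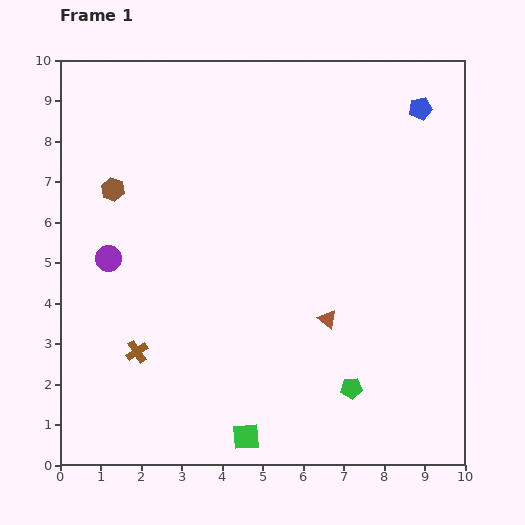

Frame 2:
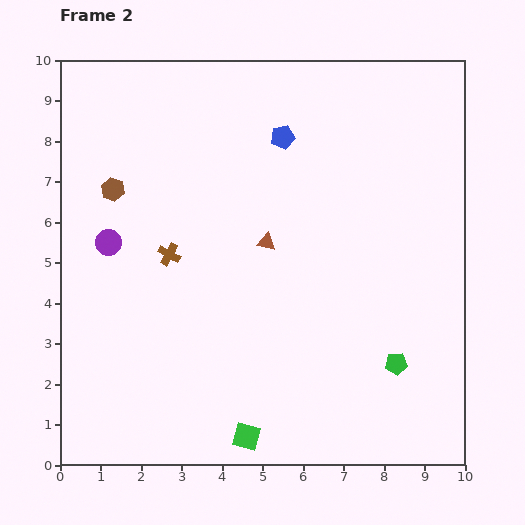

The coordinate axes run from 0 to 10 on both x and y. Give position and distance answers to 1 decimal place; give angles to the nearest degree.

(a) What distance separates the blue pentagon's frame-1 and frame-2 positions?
3.5

The blue pentagon moved from (8.9, 8.8) to (5.5, 8.1), a distance of √(3.4² + 0.7²) ≈ 3.5.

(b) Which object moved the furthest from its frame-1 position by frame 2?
the blue pentagon

(moved 3.5; next 2.5)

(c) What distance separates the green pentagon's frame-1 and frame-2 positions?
1.3

The green pentagon moved from (7.2, 1.9) to (8.3, 2.5), a distance of √(1.1² + 0.6²) ≈ 1.3.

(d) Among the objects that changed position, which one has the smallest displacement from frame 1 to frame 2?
the purple circle

(moved 0.4)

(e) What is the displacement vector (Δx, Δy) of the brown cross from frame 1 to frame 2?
(0.8, 2.4)

The brown cross was at (1.9, 2.8) in frame 1 and (2.7, 5.2) in frame 2.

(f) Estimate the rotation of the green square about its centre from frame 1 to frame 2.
21° clockwise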